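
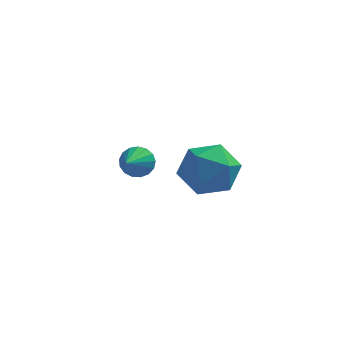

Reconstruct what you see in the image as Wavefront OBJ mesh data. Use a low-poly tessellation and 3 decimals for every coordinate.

v -1.306 1.488 -3.511
v -0.835 1.146 -3.936
v -1.574 0.272 -2.829
v -0.644 1.253 -3.67
v -0.604 1.413 -3.368
v -0.725 1.591 -3.098
v -0.979 1.745 -2.923
v -1.307 1.84 -2.883
v -1.636 1.855 -2.987
v -1.888 1.785 -3.21
v -2.008 1.648 -3.503
v -1.966 1.474 -3.797
v -1.773 1.303 -4.026
v -1.473 1.174 -4.137
v -1.135 1.118 -4.104
v 1.046 -2.358 -1.428
v 1.947 -1.852 -0.78
v 1.613 -4.148 -0.82
v 2.514 -3.642 -0.172
v 1.354 -3.479 0.167
v 1.004 -2.373 -0.209
v 2.556 -3.627 -1.391
v 2.206 -2.521 -1.767
v 2.881 -2.637 -0.757
v 2.138 -2.545 0.206
v 1.422 -3.455 -1.806
v 0.679 -3.363 -0.843
f 2 1 4
f 2 4 3
f 4 1 5
f 4 5 3
f 5 1 6
f 5 6 3
f 6 1 7
f 6 7 3
f 7 1 8
f 7 8 3
f 8 1 9
f 8 9 3
f 9 1 10
f 9 10 3
f 10 1 11
f 10 11 3
f 11 1 12
f 11 12 3
f 12 1 13
f 12 13 3
f 13 1 14
f 13 14 3
f 14 1 15
f 14 15 3
f 15 1 2
f 15 2 3
f 16 27 21
f 16 21 17
f 16 17 23
f 16 23 26
f 16 26 27
f 17 21 25
f 21 27 20
f 27 26 18
f 26 23 22
f 23 17 24
f 19 25 20
f 19 20 18
f 19 18 22
f 19 22 24
f 19 24 25
f 20 25 21
f 18 20 27
f 22 18 26
f 24 22 23
f 25 24 17



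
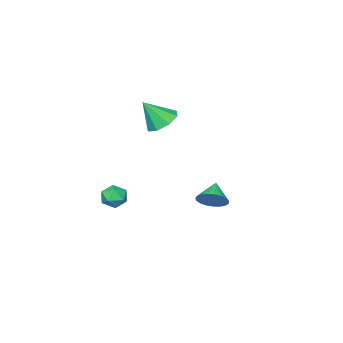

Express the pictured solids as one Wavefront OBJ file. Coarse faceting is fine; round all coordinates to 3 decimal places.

v 1.602 -1.848 2.433
v 2.426 -2.08 1.86
v 2.418 -2.492 3.867
v 2.464 -1.354 2.164
v 1.998 -0.917 2.626
v 1.299 -1.026 2.975
v 0.778 -1.617 3.007
v 0.74 -2.343 2.702
v 1.206 -2.78 2.241
v 1.905 -2.671 1.892
v 3.804 -2.542 -2.978
v 4.485 -3.017 -2.988
v 3.035 -3.643 -3.052
v 3.716 -4.118 -3.062
v 3.507 -3.705 -2.372
v 3.982 -3.025 -2.326
v 3.538 -3.635 -3.714
v 4.013 -2.955 -3.668
v 4.32 -3.693 -3.442
v 4.302 -3.736 -2.613
v 3.218 -2.924 -3.427
v 3.2 -2.967 -2.598
v 3.559 3.835 -0.732
v 4.1 3.174 -0.632
v 2.701 3.245 0.012
v 4.191 3.386 -0.359
v 4.173 3.676 -0.151
v 4.048 3.994 -0.043
v 3.839 4.284 -0.054
v 3.582 4.496 -0.183
v 3.32 4.594 -0.407
v 3.1 4.561 -0.687
v 2.96 4.402 -0.974
v 2.923 4.145 -1.22
v 2.996 3.834 -1.382
v 3.166 3.524 -1.431
v 3.405 3.267 -1.36
v 3.67 3.108 -1.18
v 3.916 3.075 -0.922
f 2 1 4
f 2 4 3
f 4 1 5
f 4 5 3
f 5 1 6
f 5 6 3
f 6 1 7
f 6 7 3
f 7 1 8
f 7 8 3
f 8 1 9
f 8 9 3
f 9 1 10
f 9 10 3
f 10 1 2
f 10 2 3
f 11 22 16
f 11 16 12
f 11 12 18
f 11 18 21
f 11 21 22
f 12 16 20
f 16 22 15
f 22 21 13
f 21 18 17
f 18 12 19
f 14 20 15
f 14 15 13
f 14 13 17
f 14 17 19
f 14 19 20
f 15 20 16
f 13 15 22
f 17 13 21
f 19 17 18
f 20 19 12
f 24 23 26
f 24 26 25
f 26 23 27
f 26 27 25
f 27 23 28
f 27 28 25
f 28 23 29
f 28 29 25
f 29 23 30
f 29 30 25
f 30 23 31
f 30 31 25
f 31 23 32
f 31 32 25
f 32 23 33
f 32 33 25
f 33 23 34
f 33 34 25
f 34 23 35
f 34 35 25
f 35 23 36
f 35 36 25
f 36 23 37
f 36 37 25
f 37 23 38
f 37 38 25
f 38 23 39
f 38 39 25
f 39 23 24
f 39 24 25



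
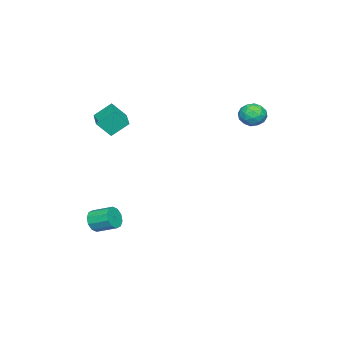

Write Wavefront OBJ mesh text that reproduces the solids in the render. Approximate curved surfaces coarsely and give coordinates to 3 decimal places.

v 0.976 -4.347 2.681
v 0.422 -3.516 3.544
v 2.336 -3.43 2.67
v 1.782 -2.599 3.533
v 1.438 -5.021 3.627
v 0.884 -4.19 4.49
v 2.798 -4.104 3.616
v 2.244 -3.273 4.479
v 2.392 -4.517 -4.107
v 2.698 -4.228 -4.752
v 2.614 -2.993 -4.237
v 2.308 -3.283 -3.593
v 2.225 -4.238 -4.805
v 2.141 -3.003 -4.291
v 1.816 -4.355 -4.592
v 1.732 -3.12 -4.077
v 1.627 -4.534 -4.193
v 1.543 -3.299 -3.679
v 1.731 -4.706 -3.762
v 1.646 -3.472 -3.248
v 2.086 -4.807 -3.463
v 2.002 -3.572 -2.948
v 2.559 -4.797 -3.409
v 2.475 -3.562 -2.895
v 2.968 -4.68 -3.623
v 2.884 -3.445 -3.108
v 3.157 -4.501 -4.021
v 3.073 -3.266 -3.507
v 3.054 -4.328 -4.452
v 2.969 -3.094 -3.938
v -3.1 3.425 3.472
v -2.312 3.318 3.807
v -3.228 2.042 3.333
v -2.44 1.935 3.668
v -3.087 2.214 4.166
v -3.008 3.068 4.252
v -2.532 2.292 2.888
v -2.453 3.146 2.974
v -1.962 2.618 3.446
v -2.304 2.569 4.236
v -3.236 2.791 2.904
v -3.578 2.742 3.694
v -2.695 3.492 3.652
v -2.845 1.868 3.488
v -3.225 2.031 3.781
v -2.763 1.968 3.977
v -3.103 3.346 3.914
v -2.641 3.283 4.11
v -3.096 2.634 4.321
v -2.899 2.077 3.03
v -2.437 2.014 3.226
v -2.777 3.392 3.163
v -2.315 3.329 3.359
v -2.444 2.726 2.819
v -2.026 3.018 3.637
v -2.101 2.206 3.555
v -2.155 2.415 3.096
v -2.109 2.917 3.147
v -2.227 2.99 4.101
v -2.303 2.177 4.019
v -2.683 2.341 4.312
v -2.636 2.843 4.362
v -2.021 2.578 3.889
v -3.237 3.183 3.121
v -3.313 2.37 3.039
v -2.904 2.517 2.778
v -2.857 3.019 2.828
v -3.439 3.154 3.585
v -3.514 2.342 3.503
v -3.431 2.443 3.993
v -3.385 2.945 4.044
v -3.519 2.782 3.251
f 2 4 1
f 5 2 1
f 1 4 3
f 3 5 1
f 2 8 4
f 6 2 5
f 6 8 2
f 4 8 3
f 7 5 3
f 3 8 7
f 7 6 5
f 8 6 7
f 10 9 13
f 10 13 11
f 11 13 14
f 11 14 12
f 13 9 15
f 13 15 14
f 14 15 16
f 14 16 12
f 15 9 17
f 15 17 16
f 16 17 18
f 16 18 12
f 17 9 19
f 17 19 18
f 18 19 20
f 18 20 12
f 19 9 21
f 19 21 20
f 20 21 22
f 20 22 12
f 21 9 23
f 21 23 22
f 22 23 24
f 22 24 12
f 23 9 25
f 23 25 24
f 24 25 26
f 24 26 12
f 25 9 27
f 25 27 26
f 26 27 28
f 26 28 12
f 27 9 29
f 27 29 28
f 28 29 30
f 28 30 12
f 29 9 10
f 29 10 30
f 30 10 11
f 30 11 12
f 31 68 47
f 68 42 71
f 47 71 36
f 68 71 47
f 31 47 43
f 47 36 48
f 43 48 32
f 47 48 43
f 31 43 52
f 43 32 53
f 52 53 38
f 43 53 52
f 31 52 64
f 52 38 67
f 64 67 41
f 52 67 64
f 31 64 68
f 64 41 72
f 68 72 42
f 64 72 68
f 32 48 59
f 48 36 62
f 59 62 40
f 48 62 59
f 36 71 49
f 71 42 70
f 49 70 35
f 71 70 49
f 42 72 69
f 72 41 65
f 69 65 33
f 72 65 69
f 41 67 66
f 67 38 54
f 66 54 37
f 67 54 66
f 38 53 58
f 53 32 55
f 58 55 39
f 53 55 58
f 34 60 46
f 60 40 61
f 46 61 35
f 60 61 46
f 34 46 44
f 46 35 45
f 44 45 33
f 46 45 44
f 34 44 51
f 44 33 50
f 51 50 37
f 44 50 51
f 34 51 56
f 51 37 57
f 56 57 39
f 51 57 56
f 34 56 60
f 56 39 63
f 60 63 40
f 56 63 60
f 35 61 49
f 61 40 62
f 49 62 36
f 61 62 49
f 33 45 69
f 45 35 70
f 69 70 42
f 45 70 69
f 37 50 66
f 50 33 65
f 66 65 41
f 50 65 66
f 39 57 58
f 57 37 54
f 58 54 38
f 57 54 58
f 40 63 59
f 63 39 55
f 59 55 32
f 63 55 59



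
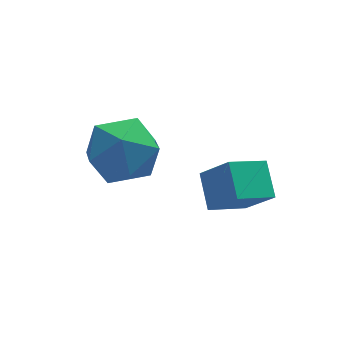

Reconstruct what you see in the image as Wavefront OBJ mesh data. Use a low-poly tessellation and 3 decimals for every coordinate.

v -0.583 2.907 -0.338
v -0.267 2.441 0.272
v -1.033 1.799 -0.952
v -0.717 1.333 -0.342
v -1.368 1.826 -0.192
v -1.09 2.511 0.187
v -0.21 1.729 -0.867
v 0.068 2.414 -0.488
v -0.036 1.713 -0.055
v -0.752 1.773 0.362
v -0.548 2.467 -1.042
v -1.264 2.527 -0.625
v 1.328 0.608 -1.227
v 0.536 0.448 -0.88
v 1.376 1.304 -0.796
v 0.583 1.144 -0.449
v 1.737 0.136 -0.511
v 0.944 -0.024 -0.164
v 1.784 0.832 -0.08
v 0.992 0.672 0.267
f 1 12 6
f 1 6 2
f 1 2 8
f 1 8 11
f 1 11 12
f 2 6 10
f 6 12 5
f 12 11 3
f 11 8 7
f 8 2 9
f 4 10 5
f 4 5 3
f 4 3 7
f 4 7 9
f 4 9 10
f 5 10 6
f 3 5 12
f 7 3 11
f 9 7 8
f 10 9 2
f 14 16 13
f 17 14 13
f 13 16 15
f 15 17 13
f 14 20 16
f 18 14 17
f 18 20 14
f 16 20 15
f 19 17 15
f 15 20 19
f 19 18 17
f 20 18 19



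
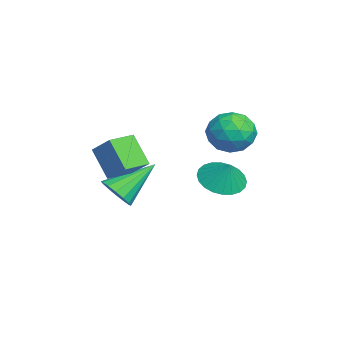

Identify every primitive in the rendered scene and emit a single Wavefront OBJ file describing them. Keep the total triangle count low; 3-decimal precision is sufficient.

v -1.713 -4.103 -1.693
v -1.083 -3.65 -1.926
v -2.347 -2.597 -0.487
v -1.389 -3.561 -2.199
v -1.781 -3.616 -2.336
v -2.155 -3.802 -2.301
v -2.411 -4.069 -2.102
v -2.479 -4.344 -1.794
v -2.343 -4.555 -1.459
v -2.037 -4.645 -1.186
v -1.645 -4.59 -1.049
v -1.271 -4.404 -1.084
v -1.015 -4.137 -1.283
v -0.947 -3.861 -1.591
v -2.587 0.806 1.336
v -1.701 1.034 1.788
v -1.959 -0.634 0.832
v -1.073 -0.406 1.284
v -1.899 -0.603 1.85
v -2.287 0.288 2.161
v -1.373 0.112 0.459
v -1.761 1.003 0.77
v -0.951 0.605 1.246
v -1.276 0.164 2.106
v -2.384 0.236 0.514
v -2.709 -0.205 1.374
v -2.199 1.047 1.606
v -1.461 -0.647 1.014
v -1.946 -0.762 1.347
v -1.426 -0.628 1.612
v -2.543 0.608 1.825
v -2.023 0.742 2.091
v -2.139 -0.22 2.128
v -1.637 -0.342 0.529
v -1.117 -0.208 0.795
v -2.234 1.028 1.008
v -1.714 1.162 1.273
v -1.521 0.62 0.492
v -1.238 0.929 1.553
v -0.869 0.082 1.257
v -1.045 0.387 0.772
v -1.273 0.91 0.955
v -1.429 0.669 2.058
v -1.06 -0.178 1.763
v -1.545 -0.293 2.095
v -1.773 0.23 2.278
v -0.988 0.417 1.74
v -2.6 0.578 0.857
v -2.231 -0.269 0.562
v -1.887 0.17 0.342
v -2.115 0.693 0.525
v -2.791 0.318 1.363
v -2.422 -0.529 1.067
v -2.387 -0.51 1.665
v -2.615 0.013 1.848
v -2.672 -0.017 0.88
v -1.252 -4.093 1.047
v -0.481 -3.482 1.834
v -0.493 -3.564 -0.108
v 0.279 -2.953 0.679
v -0.579 -4.987 1.081
v 0.193 -4.376 1.868
v 0.181 -4.458 -0.074
v 0.952 -3.847 0.713
v -0.911 -0.224 -0.67
v -0.273 -0.923 -0.833
v -0.409 0.024 0.23
v -0.109 -0.632 -1.005
v -0.068 -0.28 -1.125
v -0.155 0.081 -1.176
v -0.357 0.395 -1.151
v -0.644 0.615 -1.051
v -0.971 0.707 -0.894
v -1.289 0.658 -0.703
v -1.55 0.474 -0.506
v -1.713 0.184 -0.335
v -1.754 -0.169 -0.214
v -1.667 -0.529 -0.163
v -1.465 -0.844 -0.189
v -1.179 -1.064 -0.288
v -0.852 -1.156 -0.445
v -0.533 -1.106 -0.637
f 2 1 4
f 2 4 3
f 4 1 5
f 4 5 3
f 5 1 6
f 5 6 3
f 6 1 7
f 6 7 3
f 7 1 8
f 7 8 3
f 8 1 9
f 8 9 3
f 9 1 10
f 9 10 3
f 10 1 11
f 10 11 3
f 11 1 12
f 11 12 3
f 12 1 13
f 12 13 3
f 13 1 14
f 13 14 3
f 14 1 2
f 14 2 3
f 15 52 31
f 52 26 55
f 31 55 20
f 52 55 31
f 15 31 27
f 31 20 32
f 27 32 16
f 31 32 27
f 15 27 36
f 27 16 37
f 36 37 22
f 27 37 36
f 15 36 48
f 36 22 51
f 48 51 25
f 36 51 48
f 15 48 52
f 48 25 56
f 52 56 26
f 48 56 52
f 16 32 43
f 32 20 46
f 43 46 24
f 32 46 43
f 20 55 33
f 55 26 54
f 33 54 19
f 55 54 33
f 26 56 53
f 56 25 49
f 53 49 17
f 56 49 53
f 25 51 50
f 51 22 38
f 50 38 21
f 51 38 50
f 22 37 42
f 37 16 39
f 42 39 23
f 37 39 42
f 18 44 30
f 44 24 45
f 30 45 19
f 44 45 30
f 18 30 28
f 30 19 29
f 28 29 17
f 30 29 28
f 18 28 35
f 28 17 34
f 35 34 21
f 28 34 35
f 18 35 40
f 35 21 41
f 40 41 23
f 35 41 40
f 18 40 44
f 40 23 47
f 44 47 24
f 40 47 44
f 19 45 33
f 45 24 46
f 33 46 20
f 45 46 33
f 17 29 53
f 29 19 54
f 53 54 26
f 29 54 53
f 21 34 50
f 34 17 49
f 50 49 25
f 34 49 50
f 23 41 42
f 41 21 38
f 42 38 22
f 41 38 42
f 24 47 43
f 47 23 39
f 43 39 16
f 47 39 43
f 58 60 57
f 61 58 57
f 57 60 59
f 59 61 57
f 58 64 60
f 62 58 61
f 62 64 58
f 60 64 59
f 63 61 59
f 59 64 63
f 63 62 61
f 64 62 63
f 66 65 68
f 66 68 67
f 68 65 69
f 68 69 67
f 69 65 70
f 69 70 67
f 70 65 71
f 70 71 67
f 71 65 72
f 71 72 67
f 72 65 73
f 72 73 67
f 73 65 74
f 73 74 67
f 74 65 75
f 74 75 67
f 75 65 76
f 75 76 67
f 76 65 77
f 76 77 67
f 77 65 78
f 77 78 67
f 78 65 79
f 78 79 67
f 79 65 80
f 79 80 67
f 80 65 81
f 80 81 67
f 81 65 82
f 81 82 67
f 82 65 66
f 82 66 67



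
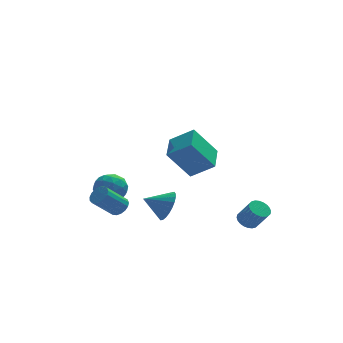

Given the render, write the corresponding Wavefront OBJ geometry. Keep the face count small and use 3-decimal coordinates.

v 3.437 -2.7 -3.729
v 3.798 -3.128 -4.114
v 4.345 -3.728 -2.937
v 3.983 -3.3 -2.551
v 3.967 -2.926 -4.09
v 4.514 -3.525 -2.912
v 4.056 -2.688 -4.01
v 4.602 -3.288 -2.833
v 4.05 -2.453 -3.888
v 4.597 -3.053 -2.71
v 3.951 -2.255 -3.741
v 4.498 -2.855 -2.564
v 3.773 -2.125 -3.593
v 4.32 -2.725 -2.415
v 3.545 -2.083 -3.465
v 4.092 -2.682 -2.287
v 3.3 -2.135 -3.377
v 3.847 -2.734 -2.2
v 3.075 -2.272 -3.343
v 3.622 -2.872 -2.166
v 2.906 -2.475 -3.368
v 3.453 -3.074 -2.19
v 2.818 -2.712 -3.447
v 3.364 -3.312 -2.27
v 2.823 -2.947 -3.57
v 3.37 -3.547 -2.392
v 2.922 -3.145 -3.716
v 3.469 -3.745 -2.539
v 3.1 -3.275 -3.865
v 3.647 -3.875 -2.687
v 3.328 -3.318 -3.993
v 3.875 -3.917 -2.815
v 3.573 -3.266 -4.08
v 4.12 -3.865 -2.903
v -0.786 -1.286 -2.93
v -0.4 -1.714 -2.04
v -2.114 -1.154 -2.29
v -0.329 -1.312 -1.974
v -0.326 -0.906 -2.053
v -0.394 -0.558 -2.266
v -0.522 -0.321 -2.579
v -0.689 -0.23 -2.947
v -0.872 -0.301 -3.311
v -1.041 -0.521 -3.617
v -1.171 -0.858 -3.819
v -1.243 -1.259 -3.885
v -1.245 -1.665 -3.806
v -1.177 -2.014 -3.593
v -1.05 -2.251 -3.28
v -0.882 -2.341 -2.913
v -0.7 -2.271 -2.548
v -0.531 -2.051 -2.242
v -4.106 3.929 -4.18
v -3.25 4.6 -4.07
v -3.15 2.6 -3.51
v -2.294 3.271 -3.4
v -3.177 3.403 -2.769
v -3.768 4.225 -3.183
v -2.632 2.975 -4.397
v -3.223 3.797 -4.811
v -2.339 4.011 -4.204
v -2.676 4.275 -3.198
v -3.724 2.925 -4.382
v -4.061 3.189 -3.376
v -3.762 4.382 -4.183
v -2.638 2.818 -3.397
v -3.157 2.896 -3.026
v -2.654 3.291 -2.961
v -4.067 4.161 -3.662
v -3.563 4.555 -3.597
v -3.52 3.851 -2.833
v -2.837 2.645 -3.983
v -2.333 3.039 -3.918
v -3.746 3.909 -4.619
v -3.243 4.304 -4.554
v -2.88 3.349 -4.747
v -2.723 4.43 -4.198
v -2.161 3.648 -3.804
v -2.36 3.474 -4.39
v -2.707 3.957 -4.633
v -2.921 4.585 -3.606
v -2.359 3.803 -3.213
v -2.878 3.881 -2.842
v -3.226 4.364 -3.085
v -2.386 4.238 -3.685
v -4.041 3.397 -4.367
v -3.479 2.615 -3.974
v -3.174 2.836 -4.495
v -3.522 3.319 -4.738
v -4.239 3.552 -3.776
v -3.677 2.77 -3.382
v -3.693 3.243 -2.947
v -4.04 3.726 -3.19
v -4.014 2.962 -3.895
v -0.084 -4.184 0.821
v -1.371 -4.16 2.556
v 0.389 -2.574 1.15
v -0.898 -2.55 2.885
v 1.138 -4.73 1.735
v -0.149 -4.706 3.47
v 1.611 -3.12 2.064
v 0.324 -3.096 3.799
v -2.987 1.739 -4.375
v -2.484 1.504 -3.966
v -3.71 1.125 -2.676
v -4.213 1.361 -3.085
v -2.503 1.824 -3.89
v -3.73 1.446 -2.6
v -2.633 2.126 -3.926
v -3.86 1.747 -2.636
v -2.845 2.339 -4.064
v -4.071 1.96 -2.774
v -3.088 2.414 -4.274
v -4.315 2.036 -2.984
v -3.309 2.335 -4.507
v -4.536 1.957 -3.217
v -3.455 2.119 -4.709
v -4.682 1.741 -3.419
v -3.495 1.817 -4.835
v -4.721 1.438 -3.545
v -3.417 1.496 -4.856
v -4.644 1.118 -3.566
v -3.242 1.231 -4.766
v -4.468 0.853 -3.476
v -3.007 1.083 -4.587
v -4.234 0.705 -3.297
v -2.768 1.085 -4.359
v -3.995 0.706 -3.069
v -2.579 1.237 -4.135
v -3.806 0.858 -2.845
f 2 1 5
f 2 5 3
f 3 5 6
f 3 6 4
f 5 1 7
f 5 7 6
f 6 7 8
f 6 8 4
f 7 1 9
f 7 9 8
f 8 9 10
f 8 10 4
f 9 1 11
f 9 11 10
f 10 11 12
f 10 12 4
f 11 1 13
f 11 13 12
f 12 13 14
f 12 14 4
f 13 1 15
f 13 15 14
f 14 15 16
f 14 16 4
f 15 1 17
f 15 17 16
f 16 17 18
f 16 18 4
f 17 1 19
f 17 19 18
f 18 19 20
f 18 20 4
f 19 1 21
f 19 21 20
f 20 21 22
f 20 22 4
f 21 1 23
f 21 23 22
f 22 23 24
f 22 24 4
f 23 1 25
f 23 25 24
f 24 25 26
f 24 26 4
f 25 1 27
f 25 27 26
f 26 27 28
f 26 28 4
f 27 1 29
f 27 29 28
f 28 29 30
f 28 30 4
f 29 1 31
f 29 31 30
f 30 31 32
f 30 32 4
f 31 1 33
f 31 33 32
f 32 33 34
f 32 34 4
f 33 1 2
f 33 2 34
f 34 2 3
f 34 3 4
f 36 35 38
f 36 38 37
f 38 35 39
f 38 39 37
f 39 35 40
f 39 40 37
f 40 35 41
f 40 41 37
f 41 35 42
f 41 42 37
f 42 35 43
f 42 43 37
f 43 35 44
f 43 44 37
f 44 35 45
f 44 45 37
f 45 35 46
f 45 46 37
f 46 35 47
f 46 47 37
f 47 35 48
f 47 48 37
f 48 35 49
f 48 49 37
f 49 35 50
f 49 50 37
f 50 35 51
f 50 51 37
f 51 35 52
f 51 52 37
f 52 35 36
f 52 36 37
f 53 90 69
f 90 64 93
f 69 93 58
f 90 93 69
f 53 69 65
f 69 58 70
f 65 70 54
f 69 70 65
f 53 65 74
f 65 54 75
f 74 75 60
f 65 75 74
f 53 74 86
f 74 60 89
f 86 89 63
f 74 89 86
f 53 86 90
f 86 63 94
f 90 94 64
f 86 94 90
f 54 70 81
f 70 58 84
f 81 84 62
f 70 84 81
f 58 93 71
f 93 64 92
f 71 92 57
f 93 92 71
f 64 94 91
f 94 63 87
f 91 87 55
f 94 87 91
f 63 89 88
f 89 60 76
f 88 76 59
f 89 76 88
f 60 75 80
f 75 54 77
f 80 77 61
f 75 77 80
f 56 82 68
f 82 62 83
f 68 83 57
f 82 83 68
f 56 68 66
f 68 57 67
f 66 67 55
f 68 67 66
f 56 66 73
f 66 55 72
f 73 72 59
f 66 72 73
f 56 73 78
f 73 59 79
f 78 79 61
f 73 79 78
f 56 78 82
f 78 61 85
f 82 85 62
f 78 85 82
f 57 83 71
f 83 62 84
f 71 84 58
f 83 84 71
f 55 67 91
f 67 57 92
f 91 92 64
f 67 92 91
f 59 72 88
f 72 55 87
f 88 87 63
f 72 87 88
f 61 79 80
f 79 59 76
f 80 76 60
f 79 76 80
f 62 85 81
f 85 61 77
f 81 77 54
f 85 77 81
f 96 98 95
f 99 96 95
f 95 98 97
f 97 99 95
f 96 102 98
f 100 96 99
f 100 102 96
f 98 102 97
f 101 99 97
f 97 102 101
f 101 100 99
f 102 100 101
f 104 103 107
f 104 107 105
f 105 107 108
f 105 108 106
f 107 103 109
f 107 109 108
f 108 109 110
f 108 110 106
f 109 103 111
f 109 111 110
f 110 111 112
f 110 112 106
f 111 103 113
f 111 113 112
f 112 113 114
f 112 114 106
f 113 103 115
f 113 115 114
f 114 115 116
f 114 116 106
f 115 103 117
f 115 117 116
f 116 117 118
f 116 118 106
f 117 103 119
f 117 119 118
f 118 119 120
f 118 120 106
f 119 103 121
f 119 121 120
f 120 121 122
f 120 122 106
f 121 103 123
f 121 123 122
f 122 123 124
f 122 124 106
f 123 103 125
f 123 125 124
f 124 125 126
f 124 126 106
f 125 103 127
f 125 127 126
f 126 127 128
f 126 128 106
f 127 103 129
f 127 129 128
f 128 129 130
f 128 130 106
f 129 103 104
f 129 104 130
f 130 104 105
f 130 105 106



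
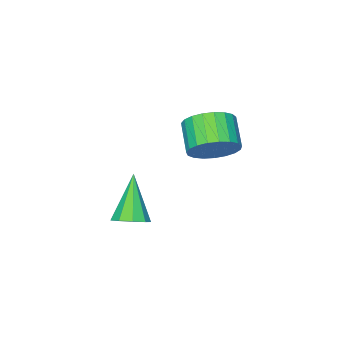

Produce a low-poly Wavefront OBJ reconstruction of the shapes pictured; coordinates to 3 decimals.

v -2.734 4.396 -0.531
v -1.974 4.311 0.098
v -2.646 3.358 0.78
v -3.406 3.444 0.151
v -2.203 4.601 0.279
v -2.874 3.649 0.961
v -2.523 4.857 0.32
v -3.195 3.904 1.002
v -2.88 5.032 0.214
v -3.551 4.08 0.896
v -3.212 5.098 -0.021
v -3.883 4.145 0.661
v -3.461 5.042 -0.344
v -4.132 4.09 0.338
v -3.585 4.875 -0.699
v -4.256 3.922 -0.017
v -3.561 4.625 -1.026
v -4.232 3.672 -0.344
v -3.395 4.335 -1.266
v -4.066 3.383 -0.584
v -3.114 4.056 -1.38
v -3.785 3.104 -0.698
v -2.768 3.836 -1.346
v -3.439 2.883 -0.664
v -2.416 3.712 -1.172
v -3.087 2.76 -0.49
v -2.119 3.707 -0.887
v -2.79 2.755 -0.205
v -1.928 3.821 -0.54
v -2.6 2.869 0.142
v -1.877 4.035 -0.192
v -2.549 3.082 0.49
v 1.014 4.088 -2.399
v 1.596 4.15 -1.996
v 0.066 3.252 -0.901
v 1.319 4.546 -1.95
v 0.9 4.728 -2.114
v 0.534 4.611 -2.412
v 0.393 4.248 -2.703
v 0.543 3.811 -2.852
v 0.913 3.503 -2.789
v 1.331 3.469 -2.544
v 1.6 3.724 -2.231
f 2 1 5
f 2 5 3
f 3 5 6
f 3 6 4
f 5 1 7
f 5 7 6
f 6 7 8
f 6 8 4
f 7 1 9
f 7 9 8
f 8 9 10
f 8 10 4
f 9 1 11
f 9 11 10
f 10 11 12
f 10 12 4
f 11 1 13
f 11 13 12
f 12 13 14
f 12 14 4
f 13 1 15
f 13 15 14
f 14 15 16
f 14 16 4
f 15 1 17
f 15 17 16
f 16 17 18
f 16 18 4
f 17 1 19
f 17 19 18
f 18 19 20
f 18 20 4
f 19 1 21
f 19 21 20
f 20 21 22
f 20 22 4
f 21 1 23
f 21 23 22
f 22 23 24
f 22 24 4
f 23 1 25
f 23 25 24
f 24 25 26
f 24 26 4
f 25 1 27
f 25 27 26
f 26 27 28
f 26 28 4
f 27 1 29
f 27 29 28
f 28 29 30
f 28 30 4
f 29 1 31
f 29 31 30
f 30 31 32
f 30 32 4
f 31 1 2
f 31 2 32
f 32 2 3
f 32 3 4
f 34 33 36
f 34 36 35
f 36 33 37
f 36 37 35
f 37 33 38
f 37 38 35
f 38 33 39
f 38 39 35
f 39 33 40
f 39 40 35
f 40 33 41
f 40 41 35
f 41 33 42
f 41 42 35
f 42 33 43
f 42 43 35
f 43 33 34
f 43 34 35



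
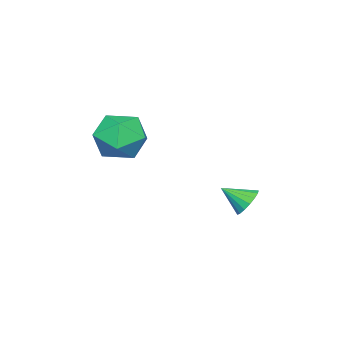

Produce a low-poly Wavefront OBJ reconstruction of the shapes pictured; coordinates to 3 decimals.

v 1.561 -1.711 3.248
v 2.567 -2.343 2.891
v 0.473 -3.397 3.169
v 1.479 -4.029 2.812
v 1.407 -3.579 3.966
v 2.079 -2.538 4.015
v 0.961 -3.202 2.045
v 1.633 -2.161 2.094
v 2.196 -3.265 2.147
v 2.471 -3.498 3.335
v 0.569 -2.242 2.725
v 0.844 -2.475 3.913
v -3.291 0.1 -1.808
v -2.606 0.135 -2.134
v -2.889 -0.92 -1.072
v -2.576 0.355 -1.846
v -2.71 0.516 -1.549
v -2.978 0.582 -1.311
v -3.317 0.538 -1.187
v -3.65 0.393 -1.205
v -3.901 0.181 -1.361
v -4.012 -0.049 -1.62
v -3.959 -0.246 -1.922
v -3.752 -0.363 -2.197
v -3.44 -0.374 -2.383
v -3.093 -0.276 -2.438
v -2.792 -0.093 -2.348
f 1 12 6
f 1 6 2
f 1 2 8
f 1 8 11
f 1 11 12
f 2 6 10
f 6 12 5
f 12 11 3
f 11 8 7
f 8 2 9
f 4 10 5
f 4 5 3
f 4 3 7
f 4 7 9
f 4 9 10
f 5 10 6
f 3 5 12
f 7 3 11
f 9 7 8
f 10 9 2
f 14 13 16
f 14 16 15
f 16 13 17
f 16 17 15
f 17 13 18
f 17 18 15
f 18 13 19
f 18 19 15
f 19 13 20
f 19 20 15
f 20 13 21
f 20 21 15
f 21 13 22
f 21 22 15
f 22 13 23
f 22 23 15
f 23 13 24
f 23 24 15
f 24 13 25
f 24 25 15
f 25 13 26
f 25 26 15
f 26 13 27
f 26 27 15
f 27 13 14
f 27 14 15



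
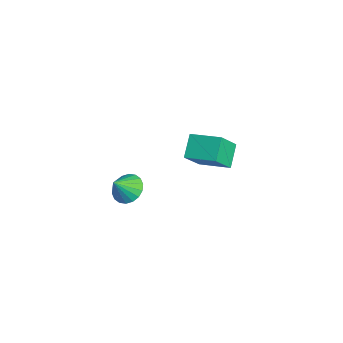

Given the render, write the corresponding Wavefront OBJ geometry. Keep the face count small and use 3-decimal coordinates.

v -4.334 2.758 -2.852
v -5.242 3.326 -2.014
v -3.254 3.969 -2.501
v -4.162 4.536 -1.663
v -3.698 1.804 -1.517
v -4.606 2.371 -0.679
v -2.618 3.014 -1.166
v -3.526 3.582 -0.328
v 1.512 -2.362 2.027
v 1.902 -2.838 1.531
v 1.788 -3.058 2.913
v 2.15 -2.611 1.633
v 2.272 -2.334 1.812
v 2.243 -2.063 2.034
v 2.07 -1.851 2.255
v 1.786 -1.74 2.43
v 1.448 -1.753 2.526
v 1.122 -1.886 2.523
v 0.874 -2.113 2.421
v 0.752 -2.39 2.242
v 0.781 -2.661 2.02
v 0.954 -2.873 1.799
v 1.238 -2.984 1.624
v 1.576 -2.971 1.528
f 2 4 1
f 5 2 1
f 1 4 3
f 3 5 1
f 2 8 4
f 6 2 5
f 6 8 2
f 4 8 3
f 7 5 3
f 3 8 7
f 7 6 5
f 8 6 7
f 10 9 12
f 10 12 11
f 12 9 13
f 12 13 11
f 13 9 14
f 13 14 11
f 14 9 15
f 14 15 11
f 15 9 16
f 15 16 11
f 16 9 17
f 16 17 11
f 17 9 18
f 17 18 11
f 18 9 19
f 18 19 11
f 19 9 20
f 19 20 11
f 20 9 21
f 20 21 11
f 21 9 22
f 21 22 11
f 22 9 23
f 22 23 11
f 23 9 24
f 23 24 11
f 24 9 10
f 24 10 11



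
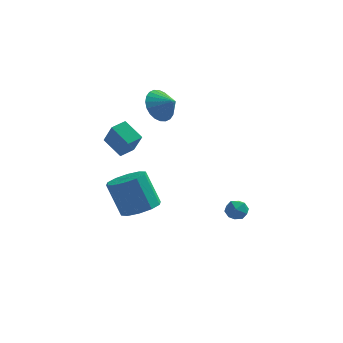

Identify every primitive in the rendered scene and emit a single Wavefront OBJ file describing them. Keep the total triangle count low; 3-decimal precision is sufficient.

v -2.493 0.793 0.52
v -3.423 1.454 1.242
v -1.914 1.47 0.647
v -2.843 2.131 1.368
v -1.977 0.109 1.812
v -2.906 0.77 2.533
v -1.397 0.786 1.938
v -2.327 1.447 2.66
v -1.545 1.185 -3.442
v -0.613 1.674 -3.158
v -1.424 2.124 -1.274
v -2.355 1.635 -1.558
v -1.013 2.136 -3.44
v -1.824 2.586 -1.556
v -1.616 2.236 -3.724
v -2.427 2.686 -1.839
v -2.192 1.934 -3.899
v -3.003 2.384 -2.015
v -2.52 1.346 -3.9
v -3.331 1.796 -2.016
v -2.476 0.696 -3.726
v -3.287 1.146 -1.842
v -2.076 0.234 -3.444
v -2.887 0.684 -1.56
v -1.473 0.134 -3.161
v -2.284 0.584 -1.276
v -0.897 0.436 -2.985
v -1.708 0.886 -1.101
v -0.569 1.024 -2.984
v -1.38 1.474 -1.1
v 3.17 -2.06 -1.745
v 3.545 -1.523 -1.592
v 3.555 -2.577 -0.868
v 3.93 -2.04 -0.715
v 3.259 -2.009 -0.661
v 3.022 -1.689 -1.204
v 4.078 -2.411 -1.256
v 3.841 -2.091 -1.799
v 4.106 -1.739 -1.29
v 3.6 -1.491 -0.923
v 3.5 -2.609 -1.537
v 2.994 -2.361 -1.17
v -0.71 2.25 3.455
v -0.072 2.864 2.928
v 0.13 1.85 4.005
v -0.165 3.098 3.241
v -0.341 3.203 3.587
v -0.573 3.163 3.912
v -0.826 2.984 4.168
v -1.062 2.693 4.316
v -1.243 2.335 4.332
v -1.344 1.964 4.215
v -1.347 1.637 3.982
v -1.254 1.402 3.669
v -1.078 1.297 3.324
v -0.846 1.337 2.998
v -0.593 1.516 2.742
v -0.357 1.807 2.595
v -0.176 2.165 2.578
v -0.076 2.536 2.696
f 2 4 1
f 5 2 1
f 1 4 3
f 3 5 1
f 2 8 4
f 6 2 5
f 6 8 2
f 4 8 3
f 7 5 3
f 3 8 7
f 7 6 5
f 8 6 7
f 10 9 13
f 10 13 11
f 11 13 14
f 11 14 12
f 13 9 15
f 13 15 14
f 14 15 16
f 14 16 12
f 15 9 17
f 15 17 16
f 16 17 18
f 16 18 12
f 17 9 19
f 17 19 18
f 18 19 20
f 18 20 12
f 19 9 21
f 19 21 20
f 20 21 22
f 20 22 12
f 21 9 23
f 21 23 22
f 22 23 24
f 22 24 12
f 23 9 25
f 23 25 24
f 24 25 26
f 24 26 12
f 25 9 27
f 25 27 26
f 26 27 28
f 26 28 12
f 27 9 29
f 27 29 28
f 28 29 30
f 28 30 12
f 29 9 10
f 29 10 30
f 30 10 11
f 30 11 12
f 31 42 36
f 31 36 32
f 31 32 38
f 31 38 41
f 31 41 42
f 32 36 40
f 36 42 35
f 42 41 33
f 41 38 37
f 38 32 39
f 34 40 35
f 34 35 33
f 34 33 37
f 34 37 39
f 34 39 40
f 35 40 36
f 33 35 42
f 37 33 41
f 39 37 38
f 40 39 32
f 44 43 46
f 44 46 45
f 46 43 47
f 46 47 45
f 47 43 48
f 47 48 45
f 48 43 49
f 48 49 45
f 49 43 50
f 49 50 45
f 50 43 51
f 50 51 45
f 51 43 52
f 51 52 45
f 52 43 53
f 52 53 45
f 53 43 54
f 53 54 45
f 54 43 55
f 54 55 45
f 55 43 56
f 55 56 45
f 56 43 57
f 56 57 45
f 57 43 58
f 57 58 45
f 58 43 59
f 58 59 45
f 59 43 60
f 59 60 45
f 60 43 44
f 60 44 45



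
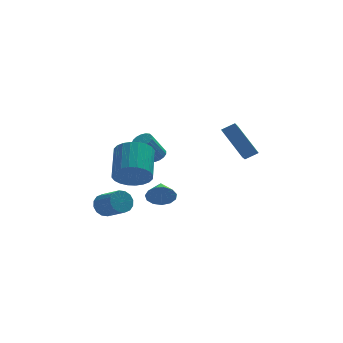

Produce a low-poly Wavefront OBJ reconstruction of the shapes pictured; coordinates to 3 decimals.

v 2.304 -2.436 1.528
v 1.735 -4.254 2.48
v 3.01 -2.448 1.927
v 2.441 -4.267 2.879
v 3.159 -3.513 -0.019
v 2.59 -5.332 0.933
v 3.865 -3.526 0.38
v 3.296 -5.344 1.332
v -1.173 -1.986 -0.043
v -0.896 -1.542 0.23
v -1.691 -1.85 1.536
v -1.967 -2.294 1.263
v -1.125 -1.421 0.119
v -1.92 -1.729 1.425
v -1.366 -1.429 -0.029
v -2.16 -1.737 1.277
v -1.562 -1.564 -0.181
v -2.356 -1.872 1.126
v -1.669 -1.797 -0.3
v -2.463 -2.104 1.006
v -1.662 -2.072 -0.361
v -2.457 -2.38 0.945
v -1.543 -2.328 -0.349
v -2.338 -2.636 0.957
v -1.34 -2.506 -0.267
v -2.134 -2.814 1.039
v -1.098 -2.564 -0.134
v -1.892 -2.872 1.173
v -0.873 -2.49 0.02
v -1.668 -2.798 1.327
v -0.717 -2.301 0.16
v -1.512 -2.609 1.466
v -0.665 -2.039 0.253
v -1.46 -2.347 1.559
v -0.73 -1.766 0.278
v -1.525 -2.073 1.585
v -2.878 -4.648 -0.255
v -1.858 -4.733 -0.488
v -1.482 -3.097 0.562
v -2.502 -3.012 0.795
v -1.992 -4.503 -0.799
v -1.616 -2.866 0.25
v -2.261 -4.294 -1.027
v -1.885 -2.658 0.022
v -2.624 -4.14 -1.138
v -2.248 -2.504 -0.088
v -3.026 -4.063 -1.114
v -2.65 -2.427 -0.064
v -3.405 -4.075 -0.959
v -3.029 -2.439 0.09
v -3.704 -4.174 -0.697
v -3.328 -2.538 0.352
v -3.877 -4.346 -0.368
v -3.501 -2.71 0.681
v -3.898 -4.563 -0.022
v -3.522 -2.927 1.028
v -3.764 -4.794 0.29
v -3.388 -3.157 1.339
v -3.495 -5.002 0.518
v -3.119 -3.366 1.567
v -3.132 -5.156 0.628
v -2.756 -3.52 1.678
v -2.73 -5.233 0.604
v -2.354 -3.597 1.654
v -2.351 -5.221 0.45
v -1.975 -3.585 1.499
v -2.052 -5.122 0.188
v -1.676 -3.486 1.237
v -1.879 -4.95 -0.141
v -1.503 -3.314 0.908
v -1.377 -4.396 -1.881
v -0.866 -4.26 -2.495
v -1.183 -3.304 -1.479
v -1.279 -4.133 -2.641
v -1.724 -4.089 -2.546
v -2.058 -4.143 -2.24
v -2.176 -4.277 -1.82
v -2.04 -4.449 -1.419
v -1.694 -4.604 -1.166
v -1.247 -4.693 -1.139
v -0.841 -4.688 -1.348
v -0.606 -4.59 -1.727
v -0.615 -4.431 -2.154
v -4.039 -3.057 -2.912
v -3.648 -3.195 -3.513
v -2.95 -4.281 -2.809
v -3.341 -4.143 -2.208
v -3.446 -2.941 -3.321
v -2.748 -4.026 -2.617
v -3.402 -2.717 -3.019
v -2.704 -3.803 -2.316
v -3.529 -2.585 -2.689
v -2.831 -3.671 -1.985
v -3.793 -2.579 -2.418
v -3.095 -3.665 -1.715
v -4.122 -2.701 -2.28
v -3.424 -3.787 -1.576
v -4.43 -2.919 -2.311
v -3.732 -4.005 -1.607
v -4.632 -3.174 -2.503
v -3.934 -4.259 -1.799
v -4.676 -3.397 -2.804
v -3.978 -4.483 -2.101
v -4.549 -3.529 -3.135
v -3.851 -4.615 -2.431
v -4.285 -3.535 -3.405
v -3.587 -4.621 -2.702
v -3.956 -3.413 -3.544
v -3.258 -4.499 -2.84
f 2 4 1
f 5 2 1
f 1 4 3
f 3 5 1
f 2 8 4
f 6 2 5
f 6 8 2
f 4 8 3
f 7 5 3
f 3 8 7
f 7 6 5
f 8 6 7
f 10 9 13
f 10 13 11
f 11 13 14
f 11 14 12
f 13 9 15
f 13 15 14
f 14 15 16
f 14 16 12
f 15 9 17
f 15 17 16
f 16 17 18
f 16 18 12
f 17 9 19
f 17 19 18
f 18 19 20
f 18 20 12
f 19 9 21
f 19 21 20
f 20 21 22
f 20 22 12
f 21 9 23
f 21 23 22
f 22 23 24
f 22 24 12
f 23 9 25
f 23 25 24
f 24 25 26
f 24 26 12
f 25 9 27
f 25 27 26
f 26 27 28
f 26 28 12
f 27 9 29
f 27 29 28
f 28 29 30
f 28 30 12
f 29 9 31
f 29 31 30
f 30 31 32
f 30 32 12
f 31 9 33
f 31 33 32
f 32 33 34
f 32 34 12
f 33 9 35
f 33 35 34
f 34 35 36
f 34 36 12
f 35 9 10
f 35 10 36
f 36 10 11
f 36 11 12
f 38 37 41
f 38 41 39
f 39 41 42
f 39 42 40
f 41 37 43
f 41 43 42
f 42 43 44
f 42 44 40
f 43 37 45
f 43 45 44
f 44 45 46
f 44 46 40
f 45 37 47
f 45 47 46
f 46 47 48
f 46 48 40
f 47 37 49
f 47 49 48
f 48 49 50
f 48 50 40
f 49 37 51
f 49 51 50
f 50 51 52
f 50 52 40
f 51 37 53
f 51 53 52
f 52 53 54
f 52 54 40
f 53 37 55
f 53 55 54
f 54 55 56
f 54 56 40
f 55 37 57
f 55 57 56
f 56 57 58
f 56 58 40
f 57 37 59
f 57 59 58
f 58 59 60
f 58 60 40
f 59 37 61
f 59 61 60
f 60 61 62
f 60 62 40
f 61 37 63
f 61 63 62
f 62 63 64
f 62 64 40
f 63 37 65
f 63 65 64
f 64 65 66
f 64 66 40
f 65 37 67
f 65 67 66
f 66 67 68
f 66 68 40
f 67 37 69
f 67 69 68
f 68 69 70
f 68 70 40
f 69 37 38
f 69 38 70
f 70 38 39
f 70 39 40
f 72 71 74
f 72 74 73
f 74 71 75
f 74 75 73
f 75 71 76
f 75 76 73
f 76 71 77
f 76 77 73
f 77 71 78
f 77 78 73
f 78 71 79
f 78 79 73
f 79 71 80
f 79 80 73
f 80 71 81
f 80 81 73
f 81 71 82
f 81 82 73
f 82 71 83
f 82 83 73
f 83 71 72
f 83 72 73
f 85 84 88
f 85 88 86
f 86 88 89
f 86 89 87
f 88 84 90
f 88 90 89
f 89 90 91
f 89 91 87
f 90 84 92
f 90 92 91
f 91 92 93
f 91 93 87
f 92 84 94
f 92 94 93
f 93 94 95
f 93 95 87
f 94 84 96
f 94 96 95
f 95 96 97
f 95 97 87
f 96 84 98
f 96 98 97
f 97 98 99
f 97 99 87
f 98 84 100
f 98 100 99
f 99 100 101
f 99 101 87
f 100 84 102
f 100 102 101
f 101 102 103
f 101 103 87
f 102 84 104
f 102 104 103
f 103 104 105
f 103 105 87
f 104 84 106
f 104 106 105
f 105 106 107
f 105 107 87
f 106 84 108
f 106 108 107
f 107 108 109
f 107 109 87
f 108 84 85
f 108 85 109
f 109 85 86
f 109 86 87



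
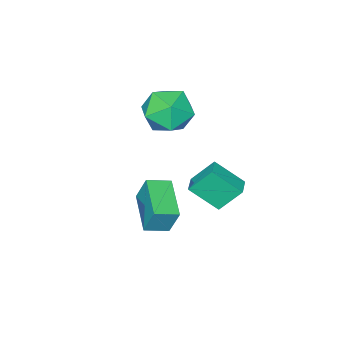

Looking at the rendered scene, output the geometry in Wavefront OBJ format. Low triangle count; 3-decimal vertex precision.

v -3.448 0.68 -0.841
v -2.773 -0.365 0.182
v -2.777 1.209 -0.742
v -2.102 0.165 0.28
v -2.778 0.035 -1.94
v -2.103 -1.009 -0.918
v -2.107 0.565 -1.842
v -1.432 -0.48 -0.819
v 0.54 0.07 0.289
v 0.439 0.535 1.51
v 1.525 1.536 -0.188
v 1.424 2.001 1.032
v 1.396 -0.421 0.548
v 1.295 0.044 1.768
v 2.381 1.045 0.07
v 2.28 1.51 1.291
v -0.817 -0.788 4.39
v -0.143 -1.532 3.755
v -2.357 -1.308 3.365
v -1.683 -2.052 2.73
v -1.908 -2.283 3.873
v -0.956 -1.962 4.507
v -1.544 -0.878 2.613
v -0.592 -0.557 3.247
v -0.592 -1.588 2.657
v -0.817 -2.456 3.436
v -1.683 -0.384 3.684
v -1.908 -1.252 4.463
f 2 4 1
f 5 2 1
f 1 4 3
f 3 5 1
f 2 8 4
f 6 2 5
f 6 8 2
f 4 8 3
f 7 5 3
f 3 8 7
f 7 6 5
f 8 6 7
f 10 12 9
f 13 10 9
f 9 12 11
f 11 13 9
f 10 16 12
f 14 10 13
f 14 16 10
f 12 16 11
f 15 13 11
f 11 16 15
f 15 14 13
f 16 14 15
f 17 28 22
f 17 22 18
f 17 18 24
f 17 24 27
f 17 27 28
f 18 22 26
f 22 28 21
f 28 27 19
f 27 24 23
f 24 18 25
f 20 26 21
f 20 21 19
f 20 19 23
f 20 23 25
f 20 25 26
f 21 26 22
f 19 21 28
f 23 19 27
f 25 23 24
f 26 25 18



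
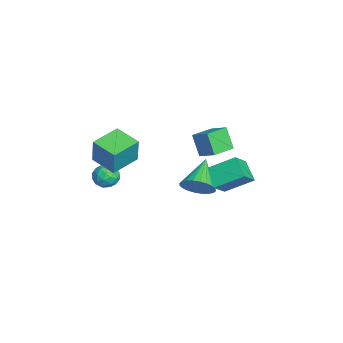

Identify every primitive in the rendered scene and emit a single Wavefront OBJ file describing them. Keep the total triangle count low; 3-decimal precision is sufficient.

v -2.148 -4.048 0.599
v -1.589 -3.394 0.743
v -1.431 -4.406 -0.563
v -0.872 -3.752 -0.419
v -0.882 -4.442 0.115
v -1.325 -4.22 0.833
v -1.695 -3.58 -0.653
v -2.138 -3.358 0.065
v -1.309 -3.104 -0.031
v -0.807 -3.637 0.443
v -2.213 -4.163 -0.263
v -1.711 -4.696 0.211
v -1.932 -3.689 0.773
v -1.088 -4.111 -0.593
v -1.094 -4.516 -0.279
v -0.766 -4.131 -0.195
v -1.777 -4.175 0.826
v -1.448 -3.791 0.91
v -1.032 -4.407 0.541
v -1.572 -4.009 -0.73
v -1.243 -3.625 -0.646
v -2.254 -3.669 0.375
v -1.926 -3.284 0.459
v -1.988 -3.393 -0.361
v -1.438 -3.134 0.402
v -1.017 -3.345 -0.281
v -1.5 -3.244 -0.418
v -1.761 -3.114 0.004
v -1.143 -3.448 0.681
v -0.721 -3.658 -0.002
v -0.727 -4.064 0.312
v -0.988 -3.934 0.734
v -0.978 -3.277 0.226
v -2.299 -4.142 0.182
v -1.877 -4.352 -0.501
v -2.032 -3.866 -0.554
v -2.293 -3.736 -0.132
v -2.003 -4.455 0.461
v -1.582 -4.666 -0.222
v -1.259 -4.686 0.176
v -1.52 -4.556 0.598
v -2.042 -4.523 -0.046
v -0.442 -3.302 3.335
v -0 -3.253 5.059
v 0.772 -2.178 2.992
v 1.215 -2.13 4.715
v 0.765 -4.69 3.065
v 1.208 -4.642 4.788
v 1.98 -3.567 2.721
v 2.422 -3.518 4.445
v 3.059 0.984 2.074
v 3.666 1.444 2.767
v 1.341 1.576 3.186
v 3.602 1.745 2.508
v 3.455 1.929 2.182
v 3.247 1.969 1.84
v 3.011 1.86 1.534
v 2.783 1.617 1.31
v 2.596 1.277 1.202
v 2.48 0.894 1.227
v 2.452 0.523 1.381
v 2.516 0.223 1.641
v 2.663 0.039 1.966
v 2.871 -0.001 2.308
v 3.107 0.108 2.615
v 3.335 0.351 2.839
v 3.522 0.69 2.946
v 3.638 1.074 2.921
v -4.401 2.837 0.143
v -5.061 2.462 1.54
v -3.586 3.637 0.743
v -4.246 3.262 2.14
v -3.334 1.618 0.32
v -3.994 1.243 1.717
v -2.519 2.418 0.92
v -3.179 2.043 2.317
v -2.931 3.084 -2.588
v -4.106 2.671 -1.717
v -2.798 4.83 -1.581
v -3.973 4.417 -0.71
v -1.827 2.343 -1.45
v -3.002 1.93 -0.579
v -1.694 4.089 -0.443
v -2.869 3.676 0.428
f 1 38 17
f 38 12 41
f 17 41 6
f 38 41 17
f 1 17 13
f 17 6 18
f 13 18 2
f 17 18 13
f 1 13 22
f 13 2 23
f 22 23 8
f 13 23 22
f 1 22 34
f 22 8 37
f 34 37 11
f 22 37 34
f 1 34 38
f 34 11 42
f 38 42 12
f 34 42 38
f 2 18 29
f 18 6 32
f 29 32 10
f 18 32 29
f 6 41 19
f 41 12 40
f 19 40 5
f 41 40 19
f 12 42 39
f 42 11 35
f 39 35 3
f 42 35 39
f 11 37 36
f 37 8 24
f 36 24 7
f 37 24 36
f 8 23 28
f 23 2 25
f 28 25 9
f 23 25 28
f 4 30 16
f 30 10 31
f 16 31 5
f 30 31 16
f 4 16 14
f 16 5 15
f 14 15 3
f 16 15 14
f 4 14 21
f 14 3 20
f 21 20 7
f 14 20 21
f 4 21 26
f 21 7 27
f 26 27 9
f 21 27 26
f 4 26 30
f 26 9 33
f 30 33 10
f 26 33 30
f 5 31 19
f 31 10 32
f 19 32 6
f 31 32 19
f 3 15 39
f 15 5 40
f 39 40 12
f 15 40 39
f 7 20 36
f 20 3 35
f 36 35 11
f 20 35 36
f 9 27 28
f 27 7 24
f 28 24 8
f 27 24 28
f 10 33 29
f 33 9 25
f 29 25 2
f 33 25 29
f 44 46 43
f 47 44 43
f 43 46 45
f 45 47 43
f 44 50 46
f 48 44 47
f 48 50 44
f 46 50 45
f 49 47 45
f 45 50 49
f 49 48 47
f 50 48 49
f 52 51 54
f 52 54 53
f 54 51 55
f 54 55 53
f 55 51 56
f 55 56 53
f 56 51 57
f 56 57 53
f 57 51 58
f 57 58 53
f 58 51 59
f 58 59 53
f 59 51 60
f 59 60 53
f 60 51 61
f 60 61 53
f 61 51 62
f 61 62 53
f 62 51 63
f 62 63 53
f 63 51 64
f 63 64 53
f 64 51 65
f 64 65 53
f 65 51 66
f 65 66 53
f 66 51 67
f 66 67 53
f 67 51 68
f 67 68 53
f 68 51 52
f 68 52 53
f 70 72 69
f 73 70 69
f 69 72 71
f 71 73 69
f 70 76 72
f 74 70 73
f 74 76 70
f 72 76 71
f 75 73 71
f 71 76 75
f 75 74 73
f 76 74 75
f 78 80 77
f 81 78 77
f 77 80 79
f 79 81 77
f 78 84 80
f 82 78 81
f 82 84 78
f 80 84 79
f 83 81 79
f 79 84 83
f 83 82 81
f 84 82 83



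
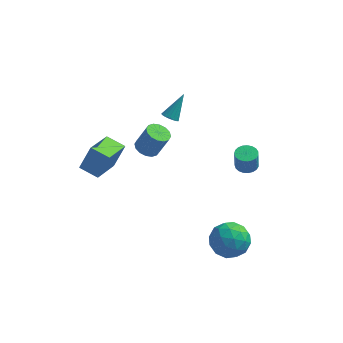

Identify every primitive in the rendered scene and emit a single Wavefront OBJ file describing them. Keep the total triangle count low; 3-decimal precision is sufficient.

v 2.896 -2.938 -4.3
v 3.548 -2.048 -3.831
v 3.412 -4.092 -2.829
v 4.064 -3.202 -2.36
v 2.868 -3.127 -2.37
v 2.549 -2.414 -3.279
v 4.411 -3.726 -3.381
v 4.092 -3.013 -4.29
v 4.485 -2.535 -3.263
v 3.531 -2.165 -2.638
v 3.429 -3.975 -4.022
v 2.475 -3.605 -3.397
v 3.177 -2.392 -4.195
v 3.783 -3.748 -2.465
v 3.08 -3.704 -2.471
v 3.463 -3.181 -2.196
v 2.59 -2.607 -3.871
v 2.973 -2.084 -3.595
v 2.573 -2.718 -2.736
v 3.987 -4.056 -3.065
v 4.37 -3.533 -2.789
v 3.497 -2.959 -4.464
v 3.88 -2.436 -4.189
v 4.387 -3.422 -3.924
v 4.111 -2.155 -3.585
v 4.414 -2.833 -2.72
v 4.618 -3.141 -3.32
v 4.43 -2.722 -3.855
v 3.55 -1.938 -3.218
v 3.853 -2.616 -2.353
v 3.15 -2.572 -2.359
v 2.963 -2.153 -2.894
v 4.1 -2.224 -2.884
v 3.107 -3.524 -4.307
v 3.41 -4.202 -3.442
v 3.997 -3.987 -3.766
v 3.81 -3.568 -4.301
v 2.546 -3.307 -3.94
v 2.849 -3.985 -3.075
v 2.53 -3.418 -2.805
v 2.342 -2.999 -3.34
v 2.86 -3.916 -3.776
v -0.467 0.962 2.935
v -0.06 0.64 2.976
v 0.127 1.878 4.225
v 0.018 0.815 2.817
v -0.016 1.023 2.684
v -0.152 1.217 2.609
v -0.361 1.352 2.609
v -0.594 1.398 2.683
v -0.798 1.344 2.816
v -0.926 1.202 2.975
v -0.949 1.005 3.126
v -0.861 0.798 3.233
v -0.683 0.629 3.271
v -0.456 0.535 3.233
v -0.231 0.54 3.127
v -4.423 -3.763 2.414
v -3.875 -3.349 3.815
v -3.969 -1.911 1.689
v -3.421 -1.497 3.09
v -3.359 -4.143 2.11
v -2.811 -3.729 3.511
v -2.905 -2.291 1.385
v -2.357 -1.877 2.786
v 3.529 2.785 -2.44
v 4.126 2.483 -2.468
v 4.108 2.332 -1.248
v 3.511 2.635 -1.22
v 4.198 2.75 -2.435
v 4.18 2.599 -1.214
v 4.155 3.023 -2.402
v 4.136 2.873 -1.181
v 4.003 3.255 -2.375
v 3.984 3.105 -1.155
v 3.769 3.406 -2.36
v 3.75 3.255 -1.14
v 3.494 3.449 -2.359
v 3.475 3.299 -1.139
v 3.225 3.378 -2.372
v 3.206 3.228 -1.151
v 3.008 3.204 -2.397
v 2.99 3.054 -1.176
v 2.882 2.958 -2.429
v 2.863 2.808 -1.208
v 2.868 2.682 -2.463
v 2.849 2.532 -1.242
v 2.968 2.424 -2.493
v 2.949 2.273 -1.273
v 3.165 2.228 -2.514
v 3.146 2.078 -1.294
v 3.425 2.128 -2.523
v 3.406 1.978 -1.302
v 3.703 2.143 -2.517
v 3.685 1.992 -1.296
v 3.951 2.268 -2.498
v 3.933 2.118 -1.277
v -1.246 -1.66 2.621
v -0.858 -2.237 2.475
v -0.227 -2.156 3.833
v -0.614 -1.58 3.979
v -0.653 -1.954 2.363
v -0.021 -1.873 3.721
v -0.606 -1.591 2.32
v 0.025 -1.511 3.678
v -0.731 -1.248 2.357
v -0.1 -1.167 3.716
v -0.994 -1.015 2.466
v -0.363 -0.934 3.824
v -1.324 -0.955 2.615
v -0.693 -0.874 3.974
v -1.633 -1.084 2.767
v -1.002 -1.003 4.125
v -1.839 -1.367 2.879
v -1.207 -1.286 4.237
v -1.885 -1.729 2.922
v -1.254 -1.649 4.28
v -1.76 -2.073 2.884
v -1.129 -1.992 4.243
v -1.497 -2.306 2.776
v -0.866 -2.225 4.134
v -1.167 -2.366 2.626
v -0.536 -2.285 3.985
f 1 38 17
f 38 12 41
f 17 41 6
f 38 41 17
f 1 17 13
f 17 6 18
f 13 18 2
f 17 18 13
f 1 13 22
f 13 2 23
f 22 23 8
f 13 23 22
f 1 22 34
f 22 8 37
f 34 37 11
f 22 37 34
f 1 34 38
f 34 11 42
f 38 42 12
f 34 42 38
f 2 18 29
f 18 6 32
f 29 32 10
f 18 32 29
f 6 41 19
f 41 12 40
f 19 40 5
f 41 40 19
f 12 42 39
f 42 11 35
f 39 35 3
f 42 35 39
f 11 37 36
f 37 8 24
f 36 24 7
f 37 24 36
f 8 23 28
f 23 2 25
f 28 25 9
f 23 25 28
f 4 30 16
f 30 10 31
f 16 31 5
f 30 31 16
f 4 16 14
f 16 5 15
f 14 15 3
f 16 15 14
f 4 14 21
f 14 3 20
f 21 20 7
f 14 20 21
f 4 21 26
f 21 7 27
f 26 27 9
f 21 27 26
f 4 26 30
f 26 9 33
f 30 33 10
f 26 33 30
f 5 31 19
f 31 10 32
f 19 32 6
f 31 32 19
f 3 15 39
f 15 5 40
f 39 40 12
f 15 40 39
f 7 20 36
f 20 3 35
f 36 35 11
f 20 35 36
f 9 27 28
f 27 7 24
f 28 24 8
f 27 24 28
f 10 33 29
f 33 9 25
f 29 25 2
f 33 25 29
f 44 43 46
f 44 46 45
f 46 43 47
f 46 47 45
f 47 43 48
f 47 48 45
f 48 43 49
f 48 49 45
f 49 43 50
f 49 50 45
f 50 43 51
f 50 51 45
f 51 43 52
f 51 52 45
f 52 43 53
f 52 53 45
f 53 43 54
f 53 54 45
f 54 43 55
f 54 55 45
f 55 43 56
f 55 56 45
f 56 43 57
f 56 57 45
f 57 43 44
f 57 44 45
f 59 61 58
f 62 59 58
f 58 61 60
f 60 62 58
f 59 65 61
f 63 59 62
f 63 65 59
f 61 65 60
f 64 62 60
f 60 65 64
f 64 63 62
f 65 63 64
f 67 66 70
f 67 70 68
f 68 70 71
f 68 71 69
f 70 66 72
f 70 72 71
f 71 72 73
f 71 73 69
f 72 66 74
f 72 74 73
f 73 74 75
f 73 75 69
f 74 66 76
f 74 76 75
f 75 76 77
f 75 77 69
f 76 66 78
f 76 78 77
f 77 78 79
f 77 79 69
f 78 66 80
f 78 80 79
f 79 80 81
f 79 81 69
f 80 66 82
f 80 82 81
f 81 82 83
f 81 83 69
f 82 66 84
f 82 84 83
f 83 84 85
f 83 85 69
f 84 66 86
f 84 86 85
f 85 86 87
f 85 87 69
f 86 66 88
f 86 88 87
f 87 88 89
f 87 89 69
f 88 66 90
f 88 90 89
f 89 90 91
f 89 91 69
f 90 66 92
f 90 92 91
f 91 92 93
f 91 93 69
f 92 66 94
f 92 94 93
f 93 94 95
f 93 95 69
f 94 66 96
f 94 96 95
f 95 96 97
f 95 97 69
f 96 66 67
f 96 67 97
f 97 67 68
f 97 68 69
f 99 98 102
f 99 102 100
f 100 102 103
f 100 103 101
f 102 98 104
f 102 104 103
f 103 104 105
f 103 105 101
f 104 98 106
f 104 106 105
f 105 106 107
f 105 107 101
f 106 98 108
f 106 108 107
f 107 108 109
f 107 109 101
f 108 98 110
f 108 110 109
f 109 110 111
f 109 111 101
f 110 98 112
f 110 112 111
f 111 112 113
f 111 113 101
f 112 98 114
f 112 114 113
f 113 114 115
f 113 115 101
f 114 98 116
f 114 116 115
f 115 116 117
f 115 117 101
f 116 98 118
f 116 118 117
f 117 118 119
f 117 119 101
f 118 98 120
f 118 120 119
f 119 120 121
f 119 121 101
f 120 98 122
f 120 122 121
f 121 122 123
f 121 123 101
f 122 98 99
f 122 99 123
f 123 99 100
f 123 100 101



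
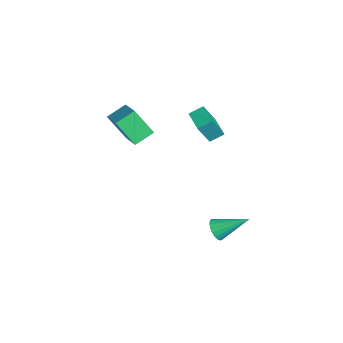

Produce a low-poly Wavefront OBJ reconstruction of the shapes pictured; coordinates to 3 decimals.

v 2.451 0.23 0.382
v 3.074 0.178 0.205
v 2.849 1.75 1.338
v 2.972 0.33 0.006
v 2.779 0.464 -0.128
v 2.53 0.558 -0.174
v 2.267 0.596 -0.123
v 2.036 0.569 0.015
v 1.876 0.485 0.216
v 1.816 0.356 0.446
v 1.866 0.205 0.664
v 2.017 0.059 0.834
v 2.243 -0.058 0.926
v 2.504 -0.125 0.924
v 2.757 -0.131 0.827
v 2.957 -0.074 0.654
v 3.069 0.035 0.434
v -3.187 -3.801 4.368
v -3.569 -2.79 4.866
v -4.819 -4.011 3.545
v -5.201 -3 4.043
v -2.619 -2.92 3.017
v -3.001 -1.909 3.515
v -4.251 -3.13 2.194
v -4.633 -2.119 2.692
v -4.514 0.751 2.315
v -4.22 0.073 3.689
v -4.6 1.52 2.713
v -4.306 0.842 4.087
v -3.234 0.978 2.153
v -2.94 0.3 3.527
v -3.32 1.747 2.551
v -3.026 1.069 3.925
f 2 1 4
f 2 4 3
f 4 1 5
f 4 5 3
f 5 1 6
f 5 6 3
f 6 1 7
f 6 7 3
f 7 1 8
f 7 8 3
f 8 1 9
f 8 9 3
f 9 1 10
f 9 10 3
f 10 1 11
f 10 11 3
f 11 1 12
f 11 12 3
f 12 1 13
f 12 13 3
f 13 1 14
f 13 14 3
f 14 1 15
f 14 15 3
f 15 1 16
f 15 16 3
f 16 1 17
f 16 17 3
f 17 1 2
f 17 2 3
f 19 21 18
f 22 19 18
f 18 21 20
f 20 22 18
f 19 25 21
f 23 19 22
f 23 25 19
f 21 25 20
f 24 22 20
f 20 25 24
f 24 23 22
f 25 23 24
f 27 29 26
f 30 27 26
f 26 29 28
f 28 30 26
f 27 33 29
f 31 27 30
f 31 33 27
f 29 33 28
f 32 30 28
f 28 33 32
f 32 31 30
f 33 31 32



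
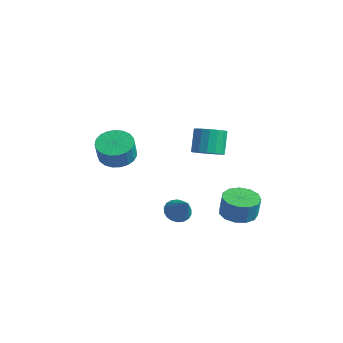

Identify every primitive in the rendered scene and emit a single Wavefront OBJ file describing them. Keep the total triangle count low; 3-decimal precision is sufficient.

v 0.147 1.796 1.9
v 0.902 1.633 2.278
v 0.388 2.222 3.558
v -0.367 2.384 3.18
v 0.949 2.011 2.123
v 0.435 2.6 3.403
v 0.812 2.34 1.916
v 0.298 2.929 3.197
v 0.523 2.544 1.706
v 0.009 3.133 2.987
v 0.148 2.577 1.541
v -0.366 3.166 2.821
v -0.228 2.431 1.457
v -0.742 3.019 2.738
v -0.518 2.139 1.475
v -1.032 2.728 2.756
v -0.655 1.768 1.591
v -1.169 2.357 2.871
v -0.609 1.404 1.777
v -1.123 1.993 3.057
v -0.389 1.129 1.991
v -0.903 1.718 3.271
v -0.047 1.008 2.184
v -0.561 1.596 3.465
v 0.34 1.066 2.313
v -0.174 1.655 3.593
v 0.682 1.292 2.346
v 0.168 1.881 3.627
v -4.075 -0.825 0.844
v -3.512 -1.566 0.402
v -3.142 -1.996 1.595
v -3.705 -1.255 2.036
v -3.23 -1.245 0.431
v -2.86 -1.675 1.623
v -3.094 -0.851 0.531
v -2.724 -1.281 1.723
v -3.128 -0.453 0.684
v -2.758 -0.883 1.877
v -3.325 -0.119 0.866
v -2.956 -0.549 2.058
v -3.652 0.093 1.044
v -3.283 -0.337 2.236
v -4.052 0.146 1.187
v -3.683 -0.284 2.379
v -4.456 0.031 1.271
v -4.087 -0.399 2.463
v -4.794 -0.232 1.281
v -4.425 -0.661 2.473
v -5.008 -0.597 1.215
v -4.639 -1.027 2.407
v -5.06 -1.002 1.086
v -4.691 -1.432 2.278
v -4.942 -1.376 0.914
v -4.572 -1.806 2.106
v -4.674 -1.655 0.73
v -4.304 -2.085 1.923
v -4.302 -1.791 0.566
v -3.933 -2.22 1.759
v -3.891 -1.759 0.45
v -3.522 -2.189 1.643
v 1.21 -0.99 -0.833
v 1.657 -1.323 -1.319
v 2.31 -1.19 0.313
v 1.743 -1.007 -1.346
v 1.723 -0.686 -1.272
v 1.602 -0.426 -1.11
v 1.404 -0.278 -0.893
v 1.167 -0.27 -0.665
v 0.939 -0.405 -0.469
v 0.764 -0.656 -0.346
v 0.678 -0.973 -0.319
v 0.698 -1.293 -0.394
v 0.819 -1.553 -0.555
v 1.017 -1.701 -0.772
v 1.254 -1.709 -1.001
v 1.482 -1.574 -1.196
v 2.309 2.037 -1.585
v 3.254 2.315 -1.757
v 3.476 2.321 -0.527
v 2.531 2.043 -0.355
v 2.956 2.79 -1.705
v 3.178 2.796 -0.475
v 2.452 3.026 -1.615
v 2.674 3.032 -0.385
v 1.903 2.949 -1.516
v 2.125 2.954 -0.286
v 1.483 2.581 -1.438
v 1.705 2.587 -0.208
v 1.325 2.041 -1.407
v 1.547 2.047 -0.177
v 1.479 1.5 -1.433
v 1.702 1.505 -0.203
v 1.897 1.129 -1.507
v 2.12 1.135 -0.276
v 2.446 1.047 -1.605
v 2.668 1.052 -0.375
v 2.951 1.279 -1.698
v 3.173 1.284 -0.468
v 3.252 1.752 -1.754
v 3.475 1.757 -0.524
f 2 1 5
f 2 5 3
f 3 5 6
f 3 6 4
f 5 1 7
f 5 7 6
f 6 7 8
f 6 8 4
f 7 1 9
f 7 9 8
f 8 9 10
f 8 10 4
f 9 1 11
f 9 11 10
f 10 11 12
f 10 12 4
f 11 1 13
f 11 13 12
f 12 13 14
f 12 14 4
f 13 1 15
f 13 15 14
f 14 15 16
f 14 16 4
f 15 1 17
f 15 17 16
f 16 17 18
f 16 18 4
f 17 1 19
f 17 19 18
f 18 19 20
f 18 20 4
f 19 1 21
f 19 21 20
f 20 21 22
f 20 22 4
f 21 1 23
f 21 23 22
f 22 23 24
f 22 24 4
f 23 1 25
f 23 25 24
f 24 25 26
f 24 26 4
f 25 1 27
f 25 27 26
f 26 27 28
f 26 28 4
f 27 1 2
f 27 2 28
f 28 2 3
f 28 3 4
f 30 29 33
f 30 33 31
f 31 33 34
f 31 34 32
f 33 29 35
f 33 35 34
f 34 35 36
f 34 36 32
f 35 29 37
f 35 37 36
f 36 37 38
f 36 38 32
f 37 29 39
f 37 39 38
f 38 39 40
f 38 40 32
f 39 29 41
f 39 41 40
f 40 41 42
f 40 42 32
f 41 29 43
f 41 43 42
f 42 43 44
f 42 44 32
f 43 29 45
f 43 45 44
f 44 45 46
f 44 46 32
f 45 29 47
f 45 47 46
f 46 47 48
f 46 48 32
f 47 29 49
f 47 49 48
f 48 49 50
f 48 50 32
f 49 29 51
f 49 51 50
f 50 51 52
f 50 52 32
f 51 29 53
f 51 53 52
f 52 53 54
f 52 54 32
f 53 29 55
f 53 55 54
f 54 55 56
f 54 56 32
f 55 29 57
f 55 57 56
f 56 57 58
f 56 58 32
f 57 29 59
f 57 59 58
f 58 59 60
f 58 60 32
f 59 29 30
f 59 30 60
f 60 30 31
f 60 31 32
f 62 61 64
f 62 64 63
f 64 61 65
f 64 65 63
f 65 61 66
f 65 66 63
f 66 61 67
f 66 67 63
f 67 61 68
f 67 68 63
f 68 61 69
f 68 69 63
f 69 61 70
f 69 70 63
f 70 61 71
f 70 71 63
f 71 61 72
f 71 72 63
f 72 61 73
f 72 73 63
f 73 61 74
f 73 74 63
f 74 61 75
f 74 75 63
f 75 61 76
f 75 76 63
f 76 61 62
f 76 62 63
f 78 77 81
f 78 81 79
f 79 81 82
f 79 82 80
f 81 77 83
f 81 83 82
f 82 83 84
f 82 84 80
f 83 77 85
f 83 85 84
f 84 85 86
f 84 86 80
f 85 77 87
f 85 87 86
f 86 87 88
f 86 88 80
f 87 77 89
f 87 89 88
f 88 89 90
f 88 90 80
f 89 77 91
f 89 91 90
f 90 91 92
f 90 92 80
f 91 77 93
f 91 93 92
f 92 93 94
f 92 94 80
f 93 77 95
f 93 95 94
f 94 95 96
f 94 96 80
f 95 77 97
f 95 97 96
f 96 97 98
f 96 98 80
f 97 77 99
f 97 99 98
f 98 99 100
f 98 100 80
f 99 77 78
f 99 78 100
f 100 78 79
f 100 79 80



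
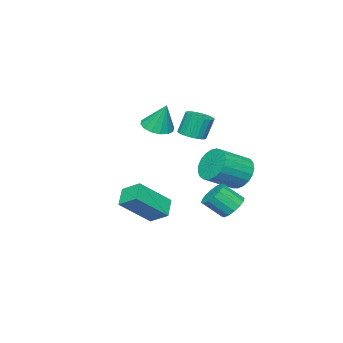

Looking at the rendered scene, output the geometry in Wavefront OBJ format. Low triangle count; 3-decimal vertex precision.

v -1.387 -2.621 -0.678
v -0.743 -3.156 -0.482
v -1.333 -1.999 0.838
v -0.545 -2.789 -0.64
v -0.573 -2.378 -0.808
v -0.819 -2.032 -0.941
v -1.218 -1.844 -1.004
v -1.662 -1.864 -0.979
v -2.032 -2.087 -0.874
v -2.23 -2.453 -0.717
v -2.202 -2.865 -0.549
v -1.956 -3.211 -0.416
v -1.557 -3.399 -0.353
v -1.113 -3.379 -0.377
v -0.189 3.17 -2.149
v 0.393 3.458 -2.883
v 1.791 2.819 -2.025
v 1.209 2.53 -1.291
v 0.394 3.785 -2.64
v 1.792 3.146 -1.782
v 0.294 4.006 -2.312
v 1.692 3.367 -1.455
v 0.111 4.083 -1.957
v 1.508 3.443 -1.099
v -0.124 4.001 -1.634
v 1.273 3.362 -0.776
v -0.371 3.776 -1.401
v 1.027 3.136 -0.543
v -0.586 3.445 -1.296
v 0.812 2.806 -0.439
v -0.732 3.068 -1.34
v 0.666 2.428 -0.482
v -0.784 2.707 -1.523
v 0.613 2.068 -0.665
v -0.734 2.427 -1.814
v 0.664 1.788 -0.957
v -0.589 2.275 -2.164
v 0.809 1.636 -1.306
v -0.375 2.278 -2.51
v 1.023 1.639 -1.653
v -0.129 2.435 -2.795
v 1.269 1.796 -1.937
v 0.107 2.719 -2.967
v 1.505 2.08 -2.109
v 0.292 3.081 -2.998
v 1.689 2.442 -2.141
v 1.325 3.852 -3.71
v 1.903 4.34 -3.636
v 2.453 3.556 -2.756
v 1.875 3.068 -2.83
v 1.639 4.454 -3.369
v 2.188 3.671 -2.489
v 1.29 4.408 -3.193
v 1.839 3.624 -2.313
v 0.951 4.212 -3.155
v 1.5 3.428 -2.275
v 0.712 3.92 -3.266
v 1.261 3.136 -2.387
v 0.637 3.609 -3.496
v 1.187 2.826 -2.617
v 0.747 3.364 -3.784
v 1.297 2.58 -2.904
v 1.012 3.249 -4.051
v 1.561 2.466 -3.171
v 1.361 3.296 -4.227
v 1.91 2.512 -3.347
v 1.7 3.492 -4.265
v 2.249 2.708 -3.385
v 1.939 3.784 -4.153
v 2.488 3 -3.274
v 2.013 4.094 -3.923
v 2.563 3.311 -3.044
v -0.698 -0.011 -0.517
v -0.253 -0.544 -0.293
v -0.577 -0.302 0.922
v -1.022 0.231 0.697
v -0.059 -0.283 -0.293
v -0.383 -0.041 0.922
v 0.008 0.031 -0.338
v -0.316 0.273 0.877
v -0.065 0.338 -0.418
v -0.388 0.58 0.797
v -0.263 0.575 -0.518
v -0.586 0.817 0.697
v -0.547 0.696 -0.618
v -0.871 0.938 0.597
v -0.861 0.677 -0.698
v -1.185 0.919 0.517
v -1.143 0.522 -0.742
v -1.467 0.764 0.473
v -1.337 0.261 -0.742
v -1.661 0.503 0.473
v -1.404 -0.053 -0.697
v -1.728 0.189 0.518
v -1.332 -0.36 -0.617
v -1.655 -0.118 0.598
v -1.134 -0.597 -0.517
v -1.457 -0.355 0.698
v -0.849 -0.718 -0.417
v -1.173 -0.476 0.798
v -0.535 -0.699 -0.337
v -0.859 -0.457 0.878
v 3.32 0.592 -4.758
v 2.519 0.166 -4.136
v 3.252 1.57 -4.176
v 2.451 1.144 -3.554
v 4.769 -0.124 -3.386
v 3.968 -0.55 -2.764
v 4.701 0.854 -2.804
v 3.9 0.428 -2.182
f 2 1 4
f 2 4 3
f 4 1 5
f 4 5 3
f 5 1 6
f 5 6 3
f 6 1 7
f 6 7 3
f 7 1 8
f 7 8 3
f 8 1 9
f 8 9 3
f 9 1 10
f 9 10 3
f 10 1 11
f 10 11 3
f 11 1 12
f 11 12 3
f 12 1 13
f 12 13 3
f 13 1 14
f 13 14 3
f 14 1 2
f 14 2 3
f 16 15 19
f 16 19 17
f 17 19 20
f 17 20 18
f 19 15 21
f 19 21 20
f 20 21 22
f 20 22 18
f 21 15 23
f 21 23 22
f 22 23 24
f 22 24 18
f 23 15 25
f 23 25 24
f 24 25 26
f 24 26 18
f 25 15 27
f 25 27 26
f 26 27 28
f 26 28 18
f 27 15 29
f 27 29 28
f 28 29 30
f 28 30 18
f 29 15 31
f 29 31 30
f 30 31 32
f 30 32 18
f 31 15 33
f 31 33 32
f 32 33 34
f 32 34 18
f 33 15 35
f 33 35 34
f 34 35 36
f 34 36 18
f 35 15 37
f 35 37 36
f 36 37 38
f 36 38 18
f 37 15 39
f 37 39 38
f 38 39 40
f 38 40 18
f 39 15 41
f 39 41 40
f 40 41 42
f 40 42 18
f 41 15 43
f 41 43 42
f 42 43 44
f 42 44 18
f 43 15 45
f 43 45 44
f 44 45 46
f 44 46 18
f 45 15 16
f 45 16 46
f 46 16 17
f 46 17 18
f 48 47 51
f 48 51 49
f 49 51 52
f 49 52 50
f 51 47 53
f 51 53 52
f 52 53 54
f 52 54 50
f 53 47 55
f 53 55 54
f 54 55 56
f 54 56 50
f 55 47 57
f 55 57 56
f 56 57 58
f 56 58 50
f 57 47 59
f 57 59 58
f 58 59 60
f 58 60 50
f 59 47 61
f 59 61 60
f 60 61 62
f 60 62 50
f 61 47 63
f 61 63 62
f 62 63 64
f 62 64 50
f 63 47 65
f 63 65 64
f 64 65 66
f 64 66 50
f 65 47 67
f 65 67 66
f 66 67 68
f 66 68 50
f 67 47 69
f 67 69 68
f 68 69 70
f 68 70 50
f 69 47 71
f 69 71 70
f 70 71 72
f 70 72 50
f 71 47 48
f 71 48 72
f 72 48 49
f 72 49 50
f 74 73 77
f 74 77 75
f 75 77 78
f 75 78 76
f 77 73 79
f 77 79 78
f 78 79 80
f 78 80 76
f 79 73 81
f 79 81 80
f 80 81 82
f 80 82 76
f 81 73 83
f 81 83 82
f 82 83 84
f 82 84 76
f 83 73 85
f 83 85 84
f 84 85 86
f 84 86 76
f 85 73 87
f 85 87 86
f 86 87 88
f 86 88 76
f 87 73 89
f 87 89 88
f 88 89 90
f 88 90 76
f 89 73 91
f 89 91 90
f 90 91 92
f 90 92 76
f 91 73 93
f 91 93 92
f 92 93 94
f 92 94 76
f 93 73 95
f 93 95 94
f 94 95 96
f 94 96 76
f 95 73 97
f 95 97 96
f 96 97 98
f 96 98 76
f 97 73 99
f 97 99 98
f 98 99 100
f 98 100 76
f 99 73 101
f 99 101 100
f 100 101 102
f 100 102 76
f 101 73 74
f 101 74 102
f 102 74 75
f 102 75 76
f 104 106 103
f 107 104 103
f 103 106 105
f 105 107 103
f 104 110 106
f 108 104 107
f 108 110 104
f 106 110 105
f 109 107 105
f 105 110 109
f 109 108 107
f 110 108 109



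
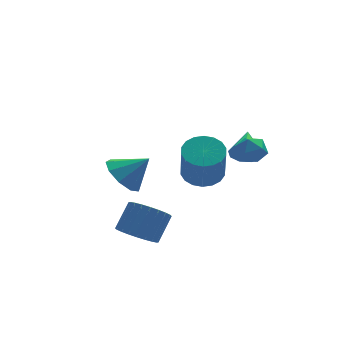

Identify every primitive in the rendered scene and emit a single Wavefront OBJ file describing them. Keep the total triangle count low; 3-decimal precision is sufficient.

v 0.885 -0.367 0.993
v 1.244 -0.723 1.491
v 1.395 0.867 1.507
v 1.519 -0.671 1.094
v 1.497 -0.476 0.65
v 1.189 -0.231 0.366
v 0.738 -0.049 0.375
v 0.357 -0.016 0.674
v 0.223 -0.147 1.122
v 0.398 -0.381 1.51
v 0.802 -0.608 1.655
v 0.138 2.869 -1.773
v 0.675 2.136 -2.052
v 0.439 1.299 -0.306
v -0.098 2.031 -0.027
v 0.958 2.403 -1.885
v 0.722 1.565 -0.14
v 1.079 2.762 -1.697
v 0.843 1.924 0.048
v 1.013 3.142 -1.524
v 0.778 2.304 0.222
v 0.774 3.467 -1.399
v 0.539 2.63 0.346
v 0.409 3.675 -1.349
v 0.173 2.837 0.396
v -0.01 3.722 -1.383
v -0.245 2.885 0.362
v -0.399 3.601 -1.494
v -0.635 2.764 0.252
v -0.682 3.335 -1.66
v -0.918 2.497 0.085
v -0.803 2.976 -1.848
v -1.039 2.138 -0.103
v -0.738 2.596 -2.022
v -0.973 1.758 -0.276
v -0.499 2.27 -2.146
v -0.734 1.433 -0.401
v -0.133 2.063 -2.196
v -0.369 1.225 -0.451
v 0.285 2.015 -2.162
v 0.05 1.178 -0.417
v -0.006 -1.555 2.195
v 0.579 -1.164 2.37
v 0.681 -2.336 1.65
v 1.266 -1.945 1.825
v 0.895 -2.294 2.342
v 0.47 -1.812 2.678
v 0.79 -1.688 1.342
v 0.365 -1.206 1.678
v 1.071 -1.246 1.843
v 1.136 -1.62 2.461
v 0.124 -1.88 1.559
v 0.189 -2.254 2.177
v -3.187 3.433 -1.769
v -2.575 4.166 -2.231
v -2.113 3.167 -0.771
v -2.981 4.472 -1.713
v -3.483 4.291 -1.222
v -3.846 3.709 -0.987
v -3.901 2.998 -1.118
v -3.621 2.49 -1.554
v -3.138 2.424 -2.091
v -2.677 2.83 -2.477
v -2.455 3.518 -2.532
v -3.919 -1.257 -2.393
v -3.287 -1.924 -2.437
v -2.549 -1.291 -1.43
v -3.181 -0.623 -1.387
v -3.159 -1.691 -2.677
v -2.421 -1.057 -1.671
v -3.147 -1.391 -2.875
v -2.409 -0.758 -1.868
v -3.252 -1.071 -2.999
v -2.514 -0.438 -1.992
v -3.459 -0.78 -3.031
v -2.72 -0.146 -2.024
v -3.735 -0.56 -2.966
v -2.997 0.073 -1.959
v -4.04 -0.447 -2.814
v -3.302 0.186 -1.807
v -4.326 -0.457 -2.598
v -3.588 0.176 -1.591
v -4.551 -0.589 -2.35
v -3.813 0.044 -1.343
v -4.679 -0.823 -2.109
v -3.941 -0.189 -1.103
v -4.691 -1.122 -1.912
v -3.953 -0.489 -0.905
v -4.586 -1.442 -1.788
v -3.848 -0.809 -0.781
v -4.38 -1.734 -1.756
v -3.641 -1.1 -0.749
v -4.103 -1.953 -1.821
v -3.365 -1.32 -0.814
v -3.798 -2.066 -1.973
v -3.06 -1.433 -0.966
v -3.512 -2.056 -2.189
v -2.774 -1.423 -1.182
f 2 1 4
f 2 4 3
f 4 1 5
f 4 5 3
f 5 1 6
f 5 6 3
f 6 1 7
f 6 7 3
f 7 1 8
f 7 8 3
f 8 1 9
f 8 9 3
f 9 1 10
f 9 10 3
f 10 1 11
f 10 11 3
f 11 1 2
f 11 2 3
f 13 12 16
f 13 16 14
f 14 16 17
f 14 17 15
f 16 12 18
f 16 18 17
f 17 18 19
f 17 19 15
f 18 12 20
f 18 20 19
f 19 20 21
f 19 21 15
f 20 12 22
f 20 22 21
f 21 22 23
f 21 23 15
f 22 12 24
f 22 24 23
f 23 24 25
f 23 25 15
f 24 12 26
f 24 26 25
f 25 26 27
f 25 27 15
f 26 12 28
f 26 28 27
f 27 28 29
f 27 29 15
f 28 12 30
f 28 30 29
f 29 30 31
f 29 31 15
f 30 12 32
f 30 32 31
f 31 32 33
f 31 33 15
f 32 12 34
f 32 34 33
f 33 34 35
f 33 35 15
f 34 12 36
f 34 36 35
f 35 36 37
f 35 37 15
f 36 12 38
f 36 38 37
f 37 38 39
f 37 39 15
f 38 12 40
f 38 40 39
f 39 40 41
f 39 41 15
f 40 12 13
f 40 13 41
f 41 13 14
f 41 14 15
f 42 53 47
f 42 47 43
f 42 43 49
f 42 49 52
f 42 52 53
f 43 47 51
f 47 53 46
f 53 52 44
f 52 49 48
f 49 43 50
f 45 51 46
f 45 46 44
f 45 44 48
f 45 48 50
f 45 50 51
f 46 51 47
f 44 46 53
f 48 44 52
f 50 48 49
f 51 50 43
f 55 54 57
f 55 57 56
f 57 54 58
f 57 58 56
f 58 54 59
f 58 59 56
f 59 54 60
f 59 60 56
f 60 54 61
f 60 61 56
f 61 54 62
f 61 62 56
f 62 54 63
f 62 63 56
f 63 54 64
f 63 64 56
f 64 54 55
f 64 55 56
f 66 65 69
f 66 69 67
f 67 69 70
f 67 70 68
f 69 65 71
f 69 71 70
f 70 71 72
f 70 72 68
f 71 65 73
f 71 73 72
f 72 73 74
f 72 74 68
f 73 65 75
f 73 75 74
f 74 75 76
f 74 76 68
f 75 65 77
f 75 77 76
f 76 77 78
f 76 78 68
f 77 65 79
f 77 79 78
f 78 79 80
f 78 80 68
f 79 65 81
f 79 81 80
f 80 81 82
f 80 82 68
f 81 65 83
f 81 83 82
f 82 83 84
f 82 84 68
f 83 65 85
f 83 85 84
f 84 85 86
f 84 86 68
f 85 65 87
f 85 87 86
f 86 87 88
f 86 88 68
f 87 65 89
f 87 89 88
f 88 89 90
f 88 90 68
f 89 65 91
f 89 91 90
f 90 91 92
f 90 92 68
f 91 65 93
f 91 93 92
f 92 93 94
f 92 94 68
f 93 65 95
f 93 95 94
f 94 95 96
f 94 96 68
f 95 65 97
f 95 97 96
f 96 97 98
f 96 98 68
f 97 65 66
f 97 66 98
f 98 66 67
f 98 67 68



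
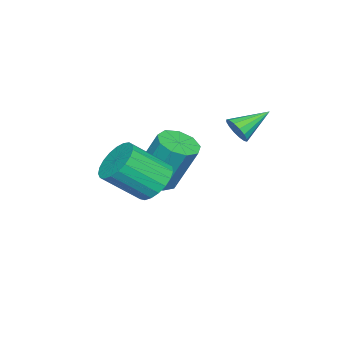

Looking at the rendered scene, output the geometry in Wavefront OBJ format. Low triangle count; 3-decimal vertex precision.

v -3.018 2.873 2.699
v -2.701 2.909 3.207
v -4.102 3.627 3.321
v -2.62 3.16 3.043
v -2.646 3.334 2.788
v -2.771 3.385 2.508
v -2.963 3.299 2.279
v -3.169 3.098 2.163
v -3.335 2.837 2.19
v -3.416 2.585 2.354
v -3.391 2.411 2.61
v -3.265 2.36 2.889
v -3.074 2.447 3.118
v -2.867 2.648 3.234
v 0.083 1.31 1.296
v 0.633 1.975 1.548
v 1.428 0.876 2.716
v 0.877 0.21 2.464
v 0.346 2.018 1.784
v 1.14 0.919 2.952
v 0.013 1.939 1.935
v 0.807 0.84 3.104
v -0.308 1.751 1.976
v 0.487 0.652 3.145
v -0.561 1.486 1.899
v 0.233 0.387 3.068
v -0.703 1.191 1.718
v 0.091 0.092 2.887
v -0.709 0.916 1.464
v 0.085 -0.183 2.633
v -0.578 0.71 1.181
v 0.216 -0.389 2.349
v -0.333 0.607 0.917
v 0.461 -0.492 2.086
v -0.016 0.625 0.719
v 0.778 -0.474 1.888
v 0.318 0.762 0.621
v 1.112 -0.337 1.79
v 0.612 0.994 0.639
v 1.406 -0.105 1.808
v 0.814 1.28 0.771
v 1.608 0.181 1.94
v 0.889 1.571 0.994
v 1.684 0.472 2.162
v 0.826 1.817 1.268
v 1.62 0.718 2.437
v -2.483 -0.043 -0.158
v -1.652 0.08 -0.165
v -1.766 0.965 1.791
v -2.597 0.843 1.798
v -1.919 0.537 -0.387
v -2.034 1.422 1.569
v -2.451 0.723 -0.503
v -2.565 1.608 1.453
v -2.997 0.551 -0.457
v -3.111 1.436 1.499
v -3.303 0.101 -0.271
v -3.417 0.986 1.685
v -3.225 -0.416 -0.032
v -3.339 0.469 1.924
v -2.8 -0.758 0.147
v -2.914 0.127 2.103
v -2.226 -0.766 0.184
v -2.341 0.12 2.14
v -1.773 -0.435 0.061
v -1.887 0.45 2.017
f 2 1 4
f 2 4 3
f 4 1 5
f 4 5 3
f 5 1 6
f 5 6 3
f 6 1 7
f 6 7 3
f 7 1 8
f 7 8 3
f 8 1 9
f 8 9 3
f 9 1 10
f 9 10 3
f 10 1 11
f 10 11 3
f 11 1 12
f 11 12 3
f 12 1 13
f 12 13 3
f 13 1 14
f 13 14 3
f 14 1 2
f 14 2 3
f 16 15 19
f 16 19 17
f 17 19 20
f 17 20 18
f 19 15 21
f 19 21 20
f 20 21 22
f 20 22 18
f 21 15 23
f 21 23 22
f 22 23 24
f 22 24 18
f 23 15 25
f 23 25 24
f 24 25 26
f 24 26 18
f 25 15 27
f 25 27 26
f 26 27 28
f 26 28 18
f 27 15 29
f 27 29 28
f 28 29 30
f 28 30 18
f 29 15 31
f 29 31 30
f 30 31 32
f 30 32 18
f 31 15 33
f 31 33 32
f 32 33 34
f 32 34 18
f 33 15 35
f 33 35 34
f 34 35 36
f 34 36 18
f 35 15 37
f 35 37 36
f 36 37 38
f 36 38 18
f 37 15 39
f 37 39 38
f 38 39 40
f 38 40 18
f 39 15 41
f 39 41 40
f 40 41 42
f 40 42 18
f 41 15 43
f 41 43 42
f 42 43 44
f 42 44 18
f 43 15 45
f 43 45 44
f 44 45 46
f 44 46 18
f 45 15 16
f 45 16 46
f 46 16 17
f 46 17 18
f 48 47 51
f 48 51 49
f 49 51 52
f 49 52 50
f 51 47 53
f 51 53 52
f 52 53 54
f 52 54 50
f 53 47 55
f 53 55 54
f 54 55 56
f 54 56 50
f 55 47 57
f 55 57 56
f 56 57 58
f 56 58 50
f 57 47 59
f 57 59 58
f 58 59 60
f 58 60 50
f 59 47 61
f 59 61 60
f 60 61 62
f 60 62 50
f 61 47 63
f 61 63 62
f 62 63 64
f 62 64 50
f 63 47 65
f 63 65 64
f 64 65 66
f 64 66 50
f 65 47 48
f 65 48 66
f 66 48 49
f 66 49 50

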